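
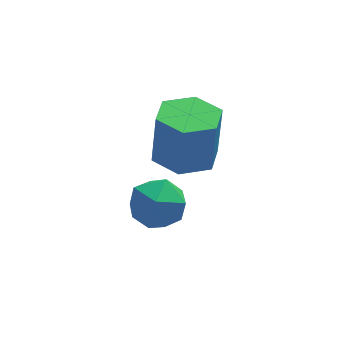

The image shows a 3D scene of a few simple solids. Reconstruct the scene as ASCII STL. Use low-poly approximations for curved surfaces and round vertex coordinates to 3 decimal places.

solid 
facet normal -0.272 0.870 -0.411
outer loop
vertex -1.663 -2.135 0.783
vertex -2.25 -2.201 1.032
vertex -1.793 -1.9 1.366
endloop
endfacet
facet normal 0.424 0.869 -0.256
outer loop
vertex -1.663 -2.135 0.783
vertex -1.793 -1.9 1.366
vertex -1.237 -2.203 1.259
endloop
endfacet
facet normal 0.727 0.324 -0.605
outer loop
vertex -1.663 -2.135 0.783
vertex -1.237 -2.203 1.259
vertex -1.352 -2.691 0.859
endloop
endfacet
facet normal 0.218 -0.011 -0.976
outer loop
vertex -1.663 -2.135 0.783
vertex -1.352 -2.691 0.859
vertex -1.978 -2.69 0.719
endloop
endfacet
facet normal -0.400 0.326 -0.857
outer loop
vertex -1.663 -2.135 0.783
vertex -1.978 -2.69 0.719
vertex -2.25 -2.201 1.032
endloop
endfacet
facet normal 0.493 0.748 0.443
outer loop
vertex -1.237 -2.203 1.259
vertex -1.793 -1.9 1.366
vertex -1.562 -2.31 1.801
endloop
endfacet
facet normal -0.634 0.750 0.191
outer loop
vertex -1.793 -1.9 1.366
vertex -2.25 -2.201 1.032
vertex -2.188 -2.309 1.661
endloop
endfacet
facet normal -0.839 -0.128 -0.529
outer loop
vertex -2.25 -2.201 1.032
vertex -1.978 -2.69 0.719
vertex -2.303 -2.797 1.261
endloop
endfacet
facet normal 0.160 -0.674 -0.721
outer loop
vertex -1.978 -2.69 0.719
vertex -1.352 -2.691 0.859
vertex -1.747 -3.1 1.154
endloop
endfacet
facet normal 0.984 -0.134 -0.120
outer loop
vertex -1.352 -2.691 0.859
vertex -1.237 -2.203 1.259
vertex -1.29 -2.799 1.488
endloop
endfacet
facet normal -0.218 0.011 0.976
outer loop
vertex -1.877 -2.865 1.737
vertex -1.562 -2.31 1.801
vertex -2.188 -2.309 1.661
endloop
endfacet
facet normal -0.727 -0.324 0.605
outer loop
vertex -1.877 -2.865 1.737
vertex -2.188 -2.309 1.661
vertex -2.303 -2.797 1.261
endloop
endfacet
facet normal -0.424 -0.869 0.256
outer loop
vertex -1.877 -2.865 1.737
vertex -2.303 -2.797 1.261
vertex -1.747 -3.1 1.154
endloop
endfacet
facet normal 0.272 -0.870 0.411
outer loop
vertex -1.877 -2.865 1.737
vertex -1.747 -3.1 1.154
vertex -1.29 -2.799 1.488
endloop
endfacet
facet normal 0.400 -0.326 0.857
outer loop
vertex -1.877 -2.865 1.737
vertex -1.29 -2.799 1.488
vertex -1.562 -2.31 1.801
endloop
endfacet
facet normal -0.160 0.674 0.721
outer loop
vertex -2.188 -2.309 1.661
vertex -1.562 -2.31 1.801
vertex -1.793 -1.9 1.366
endloop
endfacet
facet normal -0.984 0.134 0.120
outer loop
vertex -2.303 -2.797 1.261
vertex -2.188 -2.309 1.661
vertex -2.25 -2.201 1.032
endloop
endfacet
facet normal -0.493 -0.748 -0.443
outer loop
vertex -1.747 -3.1 1.154
vertex -2.303 -2.797 1.261
vertex -1.978 -2.69 0.719
endloop
endfacet
facet normal 0.634 -0.750 -0.191
outer loop
vertex -1.29 -2.799 1.488
vertex -1.747 -3.1 1.154
vertex -1.352 -2.691 0.859
endloop
endfacet
facet normal 0.839 0.128 0.529
outer loop
vertex -1.562 -2.31 1.801
vertex -1.29 -2.799 1.488
vertex -1.237 -2.203 1.259
endloop
endfacet
facet normal -0.089 -0.090 -0.992
outer loop
vertex -0.6 -2.361 2.569
vertex -1.241 -2.451 2.635
vertex -1.003 -1.851 2.559
endloop
endfacet
facet normal 0.780 0.614 -0.124
outer loop
vertex -0.6 -2.361 2.569
vertex -1.003 -1.851 2.559
vertex -0.499 -2.26 3.7
endloop
endfacet
facet normal 0.781 0.612 -0.126
outer loop
vertex -0.499 -2.26 3.7
vertex -1.003 -1.851 2.559
vertex -0.901 -1.749 3.69
endloop
endfacet
facet normal 0.088 0.089 0.992
outer loop
vertex -0.499 -2.26 3.7
vertex -0.901 -1.749 3.69
vertex -1.139 -2.349 3.765
endloop
endfacet
facet normal -0.090 -0.090 -0.992
outer loop
vertex -1.003 -1.851 2.559
vertex -1.241 -2.451 2.635
vertex -1.643 -1.94 2.625
endloop
endfacet
facet normal -0.145 0.987 -0.076
outer loop
vertex -1.003 -1.851 2.559
vertex -1.643 -1.94 2.625
vertex -0.901 -1.749 3.69
endloop
endfacet
facet normal -0.146 0.986 -0.075
outer loop
vertex -0.901 -1.749 3.69
vertex -1.643 -1.94 2.625
vertex -1.542 -1.839 3.756
endloop
endfacet
facet normal 0.090 0.088 0.992
outer loop
vertex -0.901 -1.749 3.69
vertex -1.542 -1.839 3.756
vertex -1.139 -2.349 3.765
endloop
endfacet
facet normal -0.088 -0.089 -0.992
outer loop
vertex -1.643 -1.94 2.625
vertex -1.241 -2.451 2.635
vertex -1.881 -2.54 2.7
endloop
endfacet
facet normal -0.926 0.374 0.049
outer loop
vertex -1.643 -1.94 2.625
vertex -1.881 -2.54 2.7
vertex -1.542 -1.839 3.756
endloop
endfacet
facet normal -0.926 0.374 0.049
outer loop
vertex -1.542 -1.839 3.756
vertex -1.881 -2.54 2.7
vertex -1.78 -2.439 3.831
endloop
endfacet
facet normal 0.090 0.088 0.992
outer loop
vertex -1.542 -1.839 3.756
vertex -1.78 -2.439 3.831
vertex -1.139 -2.349 3.765
endloop
endfacet
facet normal -0.088 -0.089 -0.992
outer loop
vertex -1.881 -2.54 2.7
vertex -1.241 -2.451 2.635
vertex -1.479 -3.051 2.71
endloop
endfacet
facet normal -0.781 -0.612 0.124
outer loop
vertex -1.881 -2.54 2.7
vertex -1.479 -3.051 2.71
vertex -1.78 -2.439 3.831
endloop
endfacet
facet normal -0.780 -0.614 0.126
outer loop
vertex -1.78 -2.439 3.831
vertex -1.479 -3.051 2.71
vertex -1.377 -2.949 3.841
endloop
endfacet
facet normal 0.089 0.090 0.992
outer loop
vertex -1.78 -2.439 3.831
vertex -1.377 -2.949 3.841
vertex -1.139 -2.349 3.765
endloop
endfacet
facet normal -0.090 -0.088 -0.992
outer loop
vertex -1.479 -3.051 2.71
vertex -1.241 -2.451 2.635
vertex -0.838 -2.961 2.644
endloop
endfacet
facet normal 0.146 -0.986 0.076
outer loop
vertex -1.479 -3.051 2.71
vertex -0.838 -2.961 2.644
vertex -1.377 -2.949 3.841
endloop
endfacet
facet normal 0.145 -0.987 0.075
outer loop
vertex -1.377 -2.949 3.841
vertex -0.838 -2.961 2.644
vertex -0.737 -2.86 3.775
endloop
endfacet
facet normal 0.090 0.090 0.992
outer loop
vertex -1.377 -2.949 3.841
vertex -0.737 -2.86 3.775
vertex -1.139 -2.349 3.765
endloop
endfacet
facet normal -0.090 -0.088 -0.992
outer loop
vertex -0.838 -2.961 2.644
vertex -1.241 -2.451 2.635
vertex -0.6 -2.361 2.569
endloop
endfacet
facet normal 0.926 -0.374 -0.049
outer loop
vertex -0.838 -2.961 2.644
vertex -0.6 -2.361 2.569
vertex -0.737 -2.86 3.775
endloop
endfacet
facet normal 0.926 -0.374 -0.049
outer loop
vertex -0.737 -2.86 3.775
vertex -0.6 -2.361 2.569
vertex -0.499 -2.26 3.7
endloop
endfacet
facet normal 0.088 0.089 0.992
outer loop
vertex -0.737 -2.86 3.775
vertex -0.499 -2.26 3.7
vertex -1.139 -2.349 3.765
endloop
endfacet

endsolid


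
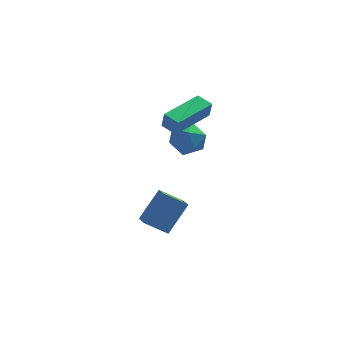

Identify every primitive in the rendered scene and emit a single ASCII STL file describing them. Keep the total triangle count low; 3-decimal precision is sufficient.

solid 
facet normal -0.699 0.704 0.127
outer loop
vertex 0.523 1.354 -0.092
vertex 0.638 1.305 0.814
vertex 1.139 1.891 0.321
endloop
endfacet
facet normal -0.358 0.792 -0.495
outer loop
vertex 0.523 1.354 -0.092
vertex 1.139 1.891 0.321
vertex 1.344 1.487 -0.474
endloop
endfacet
facet normal -0.440 0.195 -0.877
outer loop
vertex 0.523 1.354 -0.092
vertex 1.344 1.487 -0.474
vertex 0.97 0.652 -0.472
endloop
endfacet
facet normal -0.830 -0.263 -0.492
outer loop
vertex 0.523 1.354 -0.092
vertex 0.97 0.652 -0.472
vertex 0.534 0.54 0.324
endloop
endfacet
facet normal -0.990 0.052 0.129
outer loop
vertex 0.523 1.354 -0.092
vertex 0.534 0.54 0.324
vertex 0.638 1.305 0.814
endloop
endfacet
facet normal 0.337 0.872 -0.356
outer loop
vertex 1.344 1.487 -0.474
vertex 1.139 1.891 0.321
vertex 1.966 1.52 0.196
endloop
endfacet
facet normal -0.214 0.729 0.650
outer loop
vertex 1.139 1.891 0.321
vertex 0.638 1.305 0.814
vertex 1.53 1.408 0.992
endloop
endfacet
facet normal -0.685 -0.325 0.652
outer loop
vertex 0.638 1.305 0.814
vertex 0.534 0.54 0.324
vertex 1.156 0.573 0.994
endloop
endfacet
facet normal -0.427 -0.833 -0.351
outer loop
vertex 0.534 0.54 0.324
vertex 0.97 0.652 -0.472
vertex 1.361 0.169 0.199
endloop
endfacet
facet normal 0.205 -0.094 -0.974
outer loop
vertex 0.97 0.652 -0.472
vertex 1.344 1.487 -0.474
vertex 1.862 0.755 -0.294
endloop
endfacet
facet normal 0.830 0.263 0.492
outer loop
vertex 1.977 0.706 0.612
vertex 1.966 1.52 0.196
vertex 1.53 1.408 0.992
endloop
endfacet
facet normal 0.440 -0.195 0.877
outer loop
vertex 1.977 0.706 0.612
vertex 1.53 1.408 0.992
vertex 1.156 0.573 0.994
endloop
endfacet
facet normal 0.358 -0.792 0.495
outer loop
vertex 1.977 0.706 0.612
vertex 1.156 0.573 0.994
vertex 1.361 0.169 0.199
endloop
endfacet
facet normal 0.699 -0.704 -0.127
outer loop
vertex 1.977 0.706 0.612
vertex 1.361 0.169 0.199
vertex 1.862 0.755 -0.294
endloop
endfacet
facet normal 0.990 -0.052 -0.129
outer loop
vertex 1.977 0.706 0.612
vertex 1.862 0.755 -0.294
vertex 1.966 1.52 0.196
endloop
endfacet
facet normal 0.427 0.833 0.351
outer loop
vertex 1.53 1.408 0.992
vertex 1.966 1.52 0.196
vertex 1.139 1.891 0.321
endloop
endfacet
facet normal -0.205 0.094 0.974
outer loop
vertex 1.156 0.573 0.994
vertex 1.53 1.408 0.992
vertex 0.638 1.305 0.814
endloop
endfacet
facet normal -0.337 -0.872 0.356
outer loop
vertex 1.361 0.169 0.199
vertex 1.156 0.573 0.994
vertex 0.534 0.54 0.324
endloop
endfacet
facet normal 0.214 -0.729 -0.650
outer loop
vertex 1.862 0.755 -0.294
vertex 1.361 0.169 0.199
vertex 0.97 0.652 -0.472
endloop
endfacet
facet normal 0.685 0.325 -0.652
outer loop
vertex 1.966 1.52 0.196
vertex 1.862 0.755 -0.294
vertex 1.344 1.487 -0.474
endloop
endfacet
facet normal -0.579 -0.363 -0.730
outer loop
vertex -0.037 -1.117 -4.08
vertex -1.031 -0.831 -3.434
vertex -0.059 -0.17 -4.534
endloop
endfacet
facet normal 0.815 -0.235 -0.530
outer loop
vertex 0.931 0.451 -3.286
vertex -0.037 -1.117 -4.08
vertex -0.059 -0.17 -4.534
endloop
endfacet
facet normal -0.579 -0.363 -0.730
outer loop
vertex -0.059 -0.17 -4.534
vertex -1.031 -0.831 -3.434
vertex -1.053 0.116 -3.887
endloop
endfacet
facet normal -0.022 0.902 -0.432
outer loop
vertex -1.053 0.116 -3.887
vertex 0.931 0.451 -3.286
vertex -0.059 -0.17 -4.534
endloop
endfacet
facet normal 0.021 -0.902 0.432
outer loop
vertex -0.037 -1.117 -4.08
vertex -0.041 -0.21 -2.186
vertex -1.031 -0.831 -3.434
endloop
endfacet
facet normal 0.815 -0.235 -0.530
outer loop
vertex 0.953 -0.496 -2.833
vertex -0.037 -1.117 -4.08
vertex 0.931 0.451 -3.286
endloop
endfacet
facet normal 0.022 -0.902 0.432
outer loop
vertex 0.953 -0.496 -2.833
vertex -0.041 -0.21 -2.186
vertex -0.037 -1.117 -4.08
endloop
endfacet
facet normal -0.815 0.235 0.530
outer loop
vertex -1.031 -0.831 -3.434
vertex -0.041 -0.21 -2.186
vertex -1.053 0.116 -3.887
endloop
endfacet
facet normal -0.021 0.902 -0.432
outer loop
vertex -0.063 0.737 -2.64
vertex 0.931 0.451 -3.286
vertex -1.053 0.116 -3.887
endloop
endfacet
facet normal -0.815 0.235 0.530
outer loop
vertex -1.053 0.116 -3.887
vertex -0.041 -0.21 -2.186
vertex -0.063 0.737 -2.64
endloop
endfacet
facet normal 0.579 0.363 0.730
outer loop
vertex -0.063 0.737 -2.64
vertex 0.953 -0.496 -2.833
vertex 0.931 0.451 -3.286
endloop
endfacet
facet normal 0.579 0.363 0.730
outer loop
vertex -0.041 -0.21 -2.186
vertex 0.953 -0.496 -2.833
vertex -0.063 0.737 -2.64
endloop
endfacet
facet normal -0.808 -0.587 -0.047
outer loop
vertex 0.568 -0.305 2.277
vertex 0.096 0.33 2.452
vertex 0.493 -0.137 1.468
endloop
endfacet
facet normal 0.583 -0.783 -0.217
outer loop
vertex 2.204 1.11 1.568
vertex 0.568 -0.305 2.277
vertex 0.493 -0.137 1.468
endloop
endfacet
facet normal -0.807 -0.588 -0.047
outer loop
vertex 0.493 -0.137 1.468
vertex 0.096 0.33 2.452
vertex 0.021 0.497 1.643
endloop
endfacet
facet normal -0.090 0.202 -0.975
outer loop
vertex 0.021 0.497 1.643
vertex 2.204 1.11 1.568
vertex 0.493 -0.137 1.468
endloop
endfacet
facet normal 0.090 -0.202 0.975
outer loop
vertex 0.568 -0.305 2.277
vertex 1.807 1.577 2.552
vertex 0.096 0.33 2.452
endloop
endfacet
facet normal 0.584 -0.783 -0.216
outer loop
vertex 2.279 0.943 2.377
vertex 0.568 -0.305 2.277
vertex 2.204 1.11 1.568
endloop
endfacet
facet normal 0.090 -0.202 0.975
outer loop
vertex 2.279 0.943 2.377
vertex 1.807 1.577 2.552
vertex 0.568 -0.305 2.277
endloop
endfacet
facet normal -0.583 0.783 0.216
outer loop
vertex 0.096 0.33 2.452
vertex 1.807 1.577 2.552
vertex 0.021 0.497 1.643
endloop
endfacet
facet normal -0.090 0.202 -0.975
outer loop
vertex 1.732 1.745 1.743
vertex 2.204 1.11 1.568
vertex 0.021 0.497 1.643
endloop
endfacet
facet normal -0.584 0.783 0.217
outer loop
vertex 0.021 0.497 1.643
vertex 1.807 1.577 2.552
vertex 1.732 1.745 1.743
endloop
endfacet
facet normal 0.808 0.588 0.046
outer loop
vertex 1.732 1.745 1.743
vertex 2.279 0.943 2.377
vertex 2.204 1.11 1.568
endloop
endfacet
facet normal 0.807 0.588 0.047
outer loop
vertex 1.807 1.577 2.552
vertex 2.279 0.943 2.377
vertex 1.732 1.745 1.743
endloop
endfacet

endsolid


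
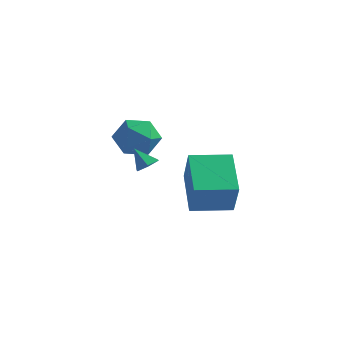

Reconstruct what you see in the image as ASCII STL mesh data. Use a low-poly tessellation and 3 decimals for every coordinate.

solid 
facet normal 0.591 0.055 -0.805
outer loop
vertex -1.144 -0.37 3.785
vertex -1.603 -0.461 3.442
vertex -1.453 0.08 3.589
endloop
endfacet
facet normal 0.288 0.542 0.790
outer loop
vertex -1.144 -0.37 3.785
vertex -1.453 0.08 3.589
vertex -2.217 -0.519 4.278
endloop
endfacet
facet normal 0.591 0.055 -0.805
outer loop
vertex -1.453 0.08 3.589
vertex -1.603 -0.461 3.442
vertex -1.912 -0.011 3.246
endloop
endfacet
facet normal -0.400 0.863 0.307
outer loop
vertex -1.453 0.08 3.589
vertex -1.912 -0.011 3.246
vertex -2.217 -0.519 4.278
endloop
endfacet
facet normal 0.592 0.057 -0.804
outer loop
vertex -1.912 -0.011 3.246
vertex -1.603 -0.461 3.442
vertex -2.061 -0.552 3.098
endloop
endfacet
facet normal -0.946 0.297 -0.133
outer loop
vertex -1.912 -0.011 3.246
vertex -2.061 -0.552 3.098
vertex -2.217 -0.519 4.278
endloop
endfacet
facet normal 0.592 0.057 -0.804
outer loop
vertex -2.061 -0.552 3.098
vertex -1.603 -0.461 3.442
vertex -1.752 -1.002 3.294
endloop
endfacet
facet normal -0.802 -0.590 -0.090
outer loop
vertex -2.061 -0.552 3.098
vertex -1.752 -1.002 3.294
vertex -2.217 -0.519 4.278
endloop
endfacet
facet normal 0.591 0.057 -0.805
outer loop
vertex -1.752 -1.002 3.294
vertex -1.603 -0.461 3.442
vertex -1.294 -0.911 3.637
endloop
endfacet
facet normal -0.114 -0.912 0.394
outer loop
vertex -1.752 -1.002 3.294
vertex -1.294 -0.911 3.637
vertex -2.217 -0.519 4.278
endloop
endfacet
facet normal 0.590 0.057 -0.805
outer loop
vertex -1.294 -0.911 3.637
vertex -1.603 -0.461 3.442
vertex -1.144 -0.37 3.785
endloop
endfacet
facet normal 0.431 -0.347 0.833
outer loop
vertex -1.294 -0.911 3.637
vertex -1.144 -0.37 3.785
vertex -2.217 -0.519 4.278
endloop
endfacet
facet normal -0.517 0.705 0.485
outer loop
vertex -0.184 0.317 4.024
vertex 1.227 1.401 3.953
vertex -0.759 0.964 2.469
endloop
endfacet
facet normal -0.793 -0.608 0.040
outer loop
vertex 0.373 -0.581 1.407
vertex -0.184 0.317 4.024
vertex -0.759 0.964 2.469
endloop
endfacet
facet normal -0.517 0.706 0.484
outer loop
vertex -0.759 0.964 2.469
vertex 1.227 1.401 3.953
vertex 0.651 2.047 2.397
endloop
endfacet
facet normal -0.324 0.363 -0.874
outer loop
vertex 0.651 2.047 2.397
vertex 0.373 -0.581 1.407
vertex -0.759 0.964 2.469
endloop
endfacet
facet normal 0.323 -0.364 0.874
outer loop
vertex -0.184 0.317 4.024
vertex 2.359 -0.144 2.891
vertex 1.227 1.401 3.953
endloop
endfacet
facet normal -0.792 -0.609 0.040
outer loop
vertex 0.949 -1.227 2.963
vertex -0.184 0.317 4.024
vertex 0.373 -0.581 1.407
endloop
endfacet
facet normal 0.323 -0.363 0.874
outer loop
vertex 0.949 -1.227 2.963
vertex 2.359 -0.144 2.891
vertex -0.184 0.317 4.024
endloop
endfacet
facet normal 0.792 0.609 -0.041
outer loop
vertex 1.227 1.401 3.953
vertex 2.359 -0.144 2.891
vertex 0.651 2.047 2.397
endloop
endfacet
facet normal -0.323 0.363 -0.874
outer loop
vertex 1.784 0.503 1.336
vertex 0.373 -0.581 1.407
vertex 0.651 2.047 2.397
endloop
endfacet
facet normal 0.792 0.609 -0.040
outer loop
vertex 0.651 2.047 2.397
vertex 2.359 -0.144 2.891
vertex 1.784 0.503 1.336
endloop
endfacet
facet normal 0.518 -0.705 -0.484
outer loop
vertex 1.784 0.503 1.336
vertex 0.949 -1.227 2.963
vertex 0.373 -0.581 1.407
endloop
endfacet
facet normal 0.517 -0.705 -0.485
outer loop
vertex 2.359 -0.144 2.891
vertex 0.949 -1.227 2.963
vertex 1.784 0.503 1.336
endloop
endfacet
facet normal -0.968 0.004 0.252
outer loop
vertex -4.407 2.232 3.484
vertex -4.321 1.188 3.832
vertex -4.135 2.02 4.533
endloop
endfacet
facet normal -0.687 0.657 0.311
outer loop
vertex -4.407 2.232 3.484
vertex -4.135 2.02 4.533
vertex -3.617 2.823 3.98
endloop
endfacet
facet normal -0.426 0.844 -0.327
outer loop
vertex -4.407 2.232 3.484
vertex -3.617 2.823 3.98
vertex -3.482 2.487 2.937
endloop
endfacet
facet normal -0.546 0.305 -0.781
outer loop
vertex -4.407 2.232 3.484
vertex -3.482 2.487 2.937
vertex -3.917 1.476 2.846
endloop
endfacet
facet normal -0.881 -0.214 -0.423
outer loop
vertex -4.407 2.232 3.484
vertex -3.917 1.476 2.846
vertex -4.321 1.188 3.832
endloop
endfacet
facet normal -0.142 0.622 0.770
outer loop
vertex -3.617 2.823 3.98
vertex -4.135 2.02 4.533
vertex -3.043 2.144 4.634
endloop
endfacet
facet normal -0.597 -0.435 0.674
outer loop
vertex -4.135 2.02 4.533
vertex -4.321 1.188 3.832
vertex -3.478 1.133 4.543
endloop
endfacet
facet normal -0.456 -0.787 -0.417
outer loop
vertex -4.321 1.188 3.832
vertex -3.917 1.476 2.846
vertex -3.343 0.797 3.5
endloop
endfacet
facet normal 0.086 0.053 -0.995
outer loop
vertex -3.917 1.476 2.846
vertex -3.482 2.487 2.937
vertex -2.825 1.6 2.947
endloop
endfacet
facet normal 0.281 0.924 -0.261
outer loop
vertex -3.482 2.487 2.937
vertex -3.617 2.823 3.98
vertex -2.639 2.432 3.648
endloop
endfacet
facet normal 0.546 -0.305 0.781
outer loop
vertex -2.553 1.388 3.996
vertex -3.043 2.144 4.634
vertex -3.478 1.133 4.543
endloop
endfacet
facet normal 0.426 -0.844 0.327
outer loop
vertex -2.553 1.388 3.996
vertex -3.478 1.133 4.543
vertex -3.343 0.797 3.5
endloop
endfacet
facet normal 0.687 -0.657 -0.311
outer loop
vertex -2.553 1.388 3.996
vertex -3.343 0.797 3.5
vertex -2.825 1.6 2.947
endloop
endfacet
facet normal 0.968 -0.004 -0.252
outer loop
vertex -2.553 1.388 3.996
vertex -2.825 1.6 2.947
vertex -2.639 2.432 3.648
endloop
endfacet
facet normal 0.881 0.214 0.423
outer loop
vertex -2.553 1.388 3.996
vertex -2.639 2.432 3.648
vertex -3.043 2.144 4.634
endloop
endfacet
facet normal -0.086 -0.053 0.995
outer loop
vertex -3.478 1.133 4.543
vertex -3.043 2.144 4.634
vertex -4.135 2.02 4.533
endloop
endfacet
facet normal -0.281 -0.924 0.261
outer loop
vertex -3.343 0.797 3.5
vertex -3.478 1.133 4.543
vertex -4.321 1.188 3.832
endloop
endfacet
facet normal 0.142 -0.622 -0.770
outer loop
vertex -2.825 1.6 2.947
vertex -3.343 0.797 3.5
vertex -3.917 1.476 2.846
endloop
endfacet
facet normal 0.597 0.435 -0.674
outer loop
vertex -2.639 2.432 3.648
vertex -2.825 1.6 2.947
vertex -3.482 2.487 2.937
endloop
endfacet
facet normal 0.456 0.787 0.417
outer loop
vertex -3.043 2.144 4.634
vertex -2.639 2.432 3.648
vertex -3.617 2.823 3.98
endloop
endfacet

endsolid


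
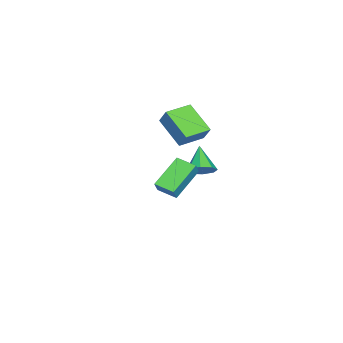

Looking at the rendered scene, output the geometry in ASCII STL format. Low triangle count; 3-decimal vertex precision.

solid 
facet normal 0.684 0.295 -0.667
outer loop
vertex -2.857 -1.213 -2.489
vertex -3.418 -1.329 -3.116
vertex -3.207 -0.679 -2.612
endloop
endfacet
facet normal 0.159 0.319 0.934
outer loop
vertex -2.857 -1.213 -2.489
vertex -3.207 -0.679 -2.612
vertex -4.582 -1.831 -1.984
endloop
endfacet
facet normal 0.684 0.295 -0.667
outer loop
vertex -3.207 -0.679 -2.612
vertex -3.418 -1.329 -3.116
vertex -3.681 -0.525 -3.03
endloop
endfacet
facet normal -0.316 0.716 0.622
outer loop
vertex -3.207 -0.679 -2.612
vertex -3.681 -0.525 -3.03
vertex -4.582 -1.831 -1.984
endloop
endfacet
facet normal 0.684 0.295 -0.667
outer loop
vertex -3.681 -0.525 -3.03
vertex -3.418 -1.329 -3.116
vertex -4.001 -0.843 -3.499
endloop
endfacet
facet normal -0.776 0.622 0.108
outer loop
vertex -3.681 -0.525 -3.03
vertex -4.001 -0.843 -3.499
vertex -4.582 -1.831 -1.984
endloop
endfacet
facet normal 0.684 0.296 -0.666
outer loop
vertex -4.001 -0.843 -3.499
vertex -3.418 -1.329 -3.116
vertex -3.979 -1.445 -3.744
endloop
endfacet
facet normal -0.948 0.090 -0.305
outer loop
vertex -4.001 -0.843 -3.499
vertex -3.979 -1.445 -3.744
vertex -4.582 -1.831 -1.984
endloop
endfacet
facet normal 0.685 0.295 -0.666
outer loop
vertex -3.979 -1.445 -3.744
vertex -3.418 -1.329 -3.116
vertex -3.629 -1.979 -3.621
endloop
endfacet
facet normal -0.733 -0.567 -0.376
outer loop
vertex -3.979 -1.445 -3.744
vertex -3.629 -1.979 -3.621
vertex -4.582 -1.831 -1.984
endloop
endfacet
facet normal 0.684 0.296 -0.667
outer loop
vertex -3.629 -1.979 -3.621
vertex -3.418 -1.329 -3.116
vertex -3.155 -2.133 -3.203
endloop
endfacet
facet normal -0.258 -0.964 -0.063
outer loop
vertex -3.629 -1.979 -3.621
vertex -3.155 -2.133 -3.203
vertex -4.582 -1.831 -1.984
endloop
endfacet
facet normal 0.684 0.296 -0.666
outer loop
vertex -3.155 -2.133 -3.203
vertex -3.418 -1.329 -3.116
vertex -2.836 -1.815 -2.734
endloop
endfacet
facet normal 0.202 -0.869 0.452
outer loop
vertex -3.155 -2.133 -3.203
vertex -2.836 -1.815 -2.734
vertex -4.582 -1.831 -1.984
endloop
endfacet
facet normal 0.684 0.295 -0.667
outer loop
vertex -2.836 -1.815 -2.734
vertex -3.418 -1.329 -3.116
vertex -2.857 -1.213 -2.489
endloop
endfacet
facet normal 0.374 -0.338 0.863
outer loop
vertex -2.836 -1.815 -2.734
vertex -2.857 -1.213 -2.489
vertex -4.582 -1.831 -1.984
endloop
endfacet
facet normal -0.466 -0.699 0.542
outer loop
vertex -3.353 -3.269 1.003
vertex -4.679 -2.373 1.019
vertex -3.692 -3.753 0.087
endloop
endfacet
facet normal 0.828 -0.560 -0.010
outer loop
vertex -2.741 -2.327 -1.019
vertex -3.353 -3.269 1.003
vertex -3.692 -3.753 0.087
endloop
endfacet
facet normal -0.466 -0.699 0.542
outer loop
vertex -3.692 -3.753 0.087
vertex -4.679 -2.373 1.019
vertex -5.017 -2.858 0.103
endloop
endfacet
facet normal -0.310 -0.445 -0.840
outer loop
vertex -5.017 -2.858 0.103
vertex -2.741 -2.327 -1.019
vertex -3.692 -3.753 0.087
endloop
endfacet
facet normal 0.311 0.445 0.840
outer loop
vertex -3.353 -3.269 1.003
vertex -3.728 -0.947 -0.087
vertex -4.679 -2.373 1.019
endloop
endfacet
facet normal 0.829 -0.559 -0.010
outer loop
vertex -2.403 -1.842 -0.103
vertex -3.353 -3.269 1.003
vertex -2.741 -2.327 -1.019
endloop
endfacet
facet normal 0.310 0.445 0.840
outer loop
vertex -2.403 -1.842 -0.103
vertex -3.728 -0.947 -0.087
vertex -3.353 -3.269 1.003
endloop
endfacet
facet normal -0.829 0.560 0.009
outer loop
vertex -4.679 -2.373 1.019
vertex -3.728 -0.947 -0.087
vertex -5.017 -2.858 0.103
endloop
endfacet
facet normal -0.311 -0.445 -0.840
outer loop
vertex -4.067 -1.431 -1.003
vertex -2.741 -2.327 -1.019
vertex -5.017 -2.858 0.103
endloop
endfacet
facet normal -0.828 0.560 0.011
outer loop
vertex -5.017 -2.858 0.103
vertex -3.728 -0.947 -0.087
vertex -4.067 -1.431 -1.003
endloop
endfacet
facet normal 0.466 0.699 -0.542
outer loop
vertex -4.067 -1.431 -1.003
vertex -2.403 -1.842 -0.103
vertex -2.741 -2.327 -1.019
endloop
endfacet
facet normal 0.466 0.699 -0.542
outer loop
vertex -3.728 -0.947 -0.087
vertex -2.403 -1.842 -0.103
vertex -4.067 -1.431 -1.003
endloop
endfacet
facet normal -0.794 0.297 0.530
outer loop
vertex 1.62 -0.957 0.875
vertex 1.896 0.122 0.684
vertex 1.159 -0.961 0.186
endloop
endfacet
facet normal -0.245 -0.955 0.169
outer loop
vertex 2.764 -1.562 -0.884
vertex 1.62 -0.957 0.875
vertex 1.159 -0.961 0.186
endloop
endfacet
facet normal -0.795 0.297 0.529
outer loop
vertex 1.159 -0.961 0.186
vertex 1.896 0.122 0.684
vertex 1.435 0.118 -0.006
endloop
endfacet
facet normal -0.556 -0.006 -0.831
outer loop
vertex 1.435 0.118 -0.006
vertex 2.764 -1.562 -0.884
vertex 1.159 -0.961 0.186
endloop
endfacet
facet normal 0.556 0.005 0.831
outer loop
vertex 1.62 -0.957 0.875
vertex 3.501 -0.479 -0.386
vertex 1.896 0.122 0.684
endloop
endfacet
facet normal -0.245 -0.955 0.169
outer loop
vertex 3.225 -1.558 -0.194
vertex 1.62 -0.957 0.875
vertex 2.764 -1.562 -0.884
endloop
endfacet
facet normal 0.556 0.006 0.831
outer loop
vertex 3.225 -1.558 -0.194
vertex 3.501 -0.479 -0.386
vertex 1.62 -0.957 0.875
endloop
endfacet
facet normal 0.245 0.955 -0.169
outer loop
vertex 1.896 0.122 0.684
vertex 3.501 -0.479 -0.386
vertex 1.435 0.118 -0.006
endloop
endfacet
facet normal -0.556 -0.005 -0.831
outer loop
vertex 3.04 -0.483 -1.075
vertex 2.764 -1.562 -0.884
vertex 1.435 0.118 -0.006
endloop
endfacet
facet normal 0.245 0.955 -0.169
outer loop
vertex 1.435 0.118 -0.006
vertex 3.501 -0.479 -0.386
vertex 3.04 -0.483 -1.075
endloop
endfacet
facet normal 0.795 -0.297 -0.529
outer loop
vertex 3.04 -0.483 -1.075
vertex 3.225 -1.558 -0.194
vertex 2.764 -1.562 -0.884
endloop
endfacet
facet normal 0.794 -0.297 -0.530
outer loop
vertex 3.501 -0.479 -0.386
vertex 3.225 -1.558 -0.194
vertex 3.04 -0.483 -1.075
endloop
endfacet

endsolid


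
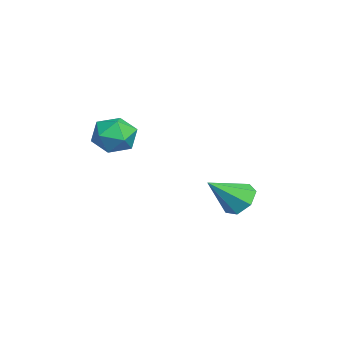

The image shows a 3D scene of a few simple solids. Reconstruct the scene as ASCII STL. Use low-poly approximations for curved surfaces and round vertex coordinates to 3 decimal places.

solid 
facet normal -0.203 0.946 -0.254
outer loop
vertex 1.534 -2.129 3.272
vertex 0.754 -2.207 3.605
vertex 1.399 -1.938 4.091
endloop
endfacet
facet normal 0.493 0.862 -0.120
outer loop
vertex 1.534 -2.129 3.272
vertex 1.399 -1.938 4.091
vertex 2.098 -2.369 3.864
endloop
endfacet
facet normal 0.744 0.361 -0.562
outer loop
vertex 1.534 -2.129 3.272
vertex 2.098 -2.369 3.864
vertex 1.884 -2.905 3.237
endloop
endfacet
facet normal 0.202 0.135 -0.970
outer loop
vertex 1.534 -2.129 3.272
vertex 1.884 -2.905 3.237
vertex 1.054 -2.805 3.078
endloop
endfacet
facet normal -0.383 0.495 -0.780
outer loop
vertex 1.534 -2.129 3.272
vertex 1.054 -2.805 3.078
vertex 0.754 -2.207 3.605
endloop
endfacet
facet normal 0.561 0.621 0.548
outer loop
vertex 2.098 -2.369 3.864
vertex 1.399 -1.938 4.091
vertex 1.666 -2.595 4.562
endloop
endfacet
facet normal -0.565 0.756 0.331
outer loop
vertex 1.399 -1.938 4.091
vertex 0.754 -2.207 3.605
vertex 0.836 -2.495 4.403
endloop
endfacet
facet normal -0.854 0.029 -0.519
outer loop
vertex 0.754 -2.207 3.605
vertex 1.054 -2.805 3.078
vertex 0.622 -3.031 3.776
endloop
endfacet
facet normal 0.091 -0.555 -0.827
outer loop
vertex 1.054 -2.805 3.078
vertex 1.884 -2.905 3.237
vertex 1.321 -3.462 3.549
endloop
endfacet
facet normal 0.967 -0.190 -0.168
outer loop
vertex 1.884 -2.905 3.237
vertex 2.098 -2.369 3.864
vertex 1.966 -3.193 4.035
endloop
endfacet
facet normal -0.202 -0.135 0.970
outer loop
vertex 1.186 -3.271 4.368
vertex 1.666 -2.595 4.562
vertex 0.836 -2.495 4.403
endloop
endfacet
facet normal -0.744 -0.361 0.562
outer loop
vertex 1.186 -3.271 4.368
vertex 0.836 -2.495 4.403
vertex 0.622 -3.031 3.776
endloop
endfacet
facet normal -0.493 -0.862 0.120
outer loop
vertex 1.186 -3.271 4.368
vertex 0.622 -3.031 3.776
vertex 1.321 -3.462 3.549
endloop
endfacet
facet normal 0.203 -0.946 0.254
outer loop
vertex 1.186 -3.271 4.368
vertex 1.321 -3.462 3.549
vertex 1.966 -3.193 4.035
endloop
endfacet
facet normal 0.383 -0.495 0.780
outer loop
vertex 1.186 -3.271 4.368
vertex 1.966 -3.193 4.035
vertex 1.666 -2.595 4.562
endloop
endfacet
facet normal -0.091 0.555 0.827
outer loop
vertex 0.836 -2.495 4.403
vertex 1.666 -2.595 4.562
vertex 1.399 -1.938 4.091
endloop
endfacet
facet normal -0.967 0.190 0.168
outer loop
vertex 0.622 -3.031 3.776
vertex 0.836 -2.495 4.403
vertex 0.754 -2.207 3.605
endloop
endfacet
facet normal -0.561 -0.621 -0.548
outer loop
vertex 1.321 -3.462 3.549
vertex 0.622 -3.031 3.776
vertex 1.054 -2.805 3.078
endloop
endfacet
facet normal 0.565 -0.756 -0.331
outer loop
vertex 1.966 -3.193 4.035
vertex 1.321 -3.462 3.549
vertex 1.884 -2.905 3.237
endloop
endfacet
facet normal 0.854 -0.029 0.519
outer loop
vertex 1.666 -2.595 4.562
vertex 1.966 -3.193 4.035
vertex 2.098 -2.369 3.864
endloop
endfacet
facet normal -0.292 0.715 -0.635
outer loop
vertex -0.915 2.009 -0.456
vertex -1.629 1.676 -0.502
vertex -1.375 2.228 0.002
endloop
endfacet
facet normal 0.741 0.286 0.607
outer loop
vertex -0.915 2.009 -0.456
vertex -1.375 2.228 0.002
vertex -1.151 0.504 0.542
endloop
endfacet
facet normal -0.292 0.715 -0.636
outer loop
vertex -1.375 2.228 0.002
vertex -1.629 1.676 -0.502
vertex -2.027 2.032 0.081
endloop
endfacet
facet normal 0.025 0.302 0.953
outer loop
vertex -1.375 2.228 0.002
vertex -2.027 2.032 0.081
vertex -1.151 0.504 0.542
endloop
endfacet
facet normal -0.292 0.714 -0.636
outer loop
vertex -2.027 2.032 0.081
vertex -1.629 1.676 -0.502
vertex -2.38 1.567 -0.279
endloop
endfacet
facet normal -0.623 -0.124 0.772
outer loop
vertex -2.027 2.032 0.081
vertex -2.38 1.567 -0.279
vertex -1.151 0.504 0.542
endloop
endfacet
facet normal -0.292 0.714 -0.636
outer loop
vertex -2.38 1.567 -0.279
vertex -1.629 1.676 -0.502
vertex -2.167 1.184 -0.807
endloop
endfacet
facet normal -0.714 -0.671 0.199
outer loop
vertex -2.38 1.567 -0.279
vertex -2.167 1.184 -0.807
vertex -1.151 0.504 0.542
endloop
endfacet
facet normal -0.292 0.714 -0.637
outer loop
vertex -2.167 1.184 -0.807
vertex -1.629 1.676 -0.502
vertex -1.55 1.171 -1.104
endloop
endfacet
facet normal -0.179 -0.926 -0.332
outer loop
vertex -2.167 1.184 -0.807
vertex -1.55 1.171 -1.104
vertex -1.151 0.504 0.542
endloop
endfacet
facet normal -0.292 0.714 -0.637
outer loop
vertex -1.55 1.171 -1.104
vertex -1.629 1.676 -0.502
vertex -0.993 1.538 -0.948
endloop
endfacet
facet normal 0.578 -0.698 -0.423
outer loop
vertex -1.55 1.171 -1.104
vertex -0.993 1.538 -0.948
vertex -1.151 0.504 0.542
endloop
endfacet
facet normal -0.292 0.714 -0.637
outer loop
vertex -0.993 1.538 -0.948
vertex -1.629 1.676 -0.502
vertex -0.915 2.009 -0.456
endloop
endfacet
facet normal 0.987 -0.158 -0.005
outer loop
vertex -0.993 1.538 -0.948
vertex -0.915 2.009 -0.456
vertex -1.151 0.504 0.542
endloop
endfacet

endsolid


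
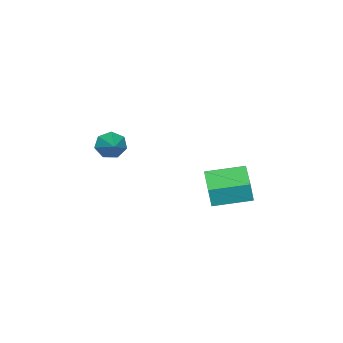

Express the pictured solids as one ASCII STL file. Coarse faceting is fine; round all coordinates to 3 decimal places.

solid 
facet normal -0.791 -0.590 0.163
outer loop
vertex 1.026 0.551 -1.883
vertex -0.201 2.286 -1.553
vertex 0.721 0.59 -3.218
endloop
endfacet
facet normal 0.570 -0.807 -0.154
outer loop
vertex 2.121 1.634 -3.507
vertex 1.026 0.551 -1.883
vertex 0.721 0.59 -3.218
endloop
endfacet
facet normal -0.791 -0.590 0.163
outer loop
vertex 0.721 0.59 -3.218
vertex -0.201 2.286 -1.553
vertex -0.505 2.325 -2.888
endloop
endfacet
facet normal -0.222 0.028 -0.975
outer loop
vertex -0.505 2.325 -2.888
vertex 2.121 1.634 -3.507
vertex 0.721 0.59 -3.218
endloop
endfacet
facet normal 0.222 -0.028 0.975
outer loop
vertex 1.026 0.551 -1.883
vertex 1.199 3.33 -1.842
vertex -0.201 2.286 -1.553
endloop
endfacet
facet normal 0.570 -0.807 -0.153
outer loop
vertex 2.425 1.595 -2.172
vertex 1.026 0.551 -1.883
vertex 2.121 1.634 -3.507
endloop
endfacet
facet normal 0.222 -0.028 0.975
outer loop
vertex 2.425 1.595 -2.172
vertex 1.199 3.33 -1.842
vertex 1.026 0.551 -1.883
endloop
endfacet
facet normal -0.570 0.807 0.153
outer loop
vertex -0.201 2.286 -1.553
vertex 1.199 3.33 -1.842
vertex -0.505 2.325 -2.888
endloop
endfacet
facet normal -0.222 0.028 -0.975
outer loop
vertex 0.894 3.369 -3.177
vertex 2.121 1.634 -3.507
vertex -0.505 2.325 -2.888
endloop
endfacet
facet normal -0.570 0.807 0.154
outer loop
vertex -0.505 2.325 -2.888
vertex 1.199 3.33 -1.842
vertex 0.894 3.369 -3.177
endloop
endfacet
facet normal 0.791 0.590 -0.163
outer loop
vertex 0.894 3.369 -3.177
vertex 2.425 1.595 -2.172
vertex 2.121 1.634 -3.507
endloop
endfacet
facet normal 0.791 0.590 -0.163
outer loop
vertex 1.199 3.33 -1.842
vertex 2.425 1.595 -2.172
vertex 0.894 3.369 -3.177
endloop
endfacet
facet normal -0.680 -0.570 -0.460
outer loop
vertex 2.417 -4.678 -1.716
vertex 1.863 -4.548 -1.058
vertex 1.961 -4.079 -1.784
endloop
endfacet
facet normal 0.636 0.410 -0.653
outer loop
vertex 2.417 -4.678 -1.716
vertex 1.961 -4.079 -1.784
vertex 3.217 -3.412 -0.142
endloop
endfacet
facet normal -0.681 -0.570 -0.460
outer loop
vertex 1.961 -4.079 -1.784
vertex 1.863 -4.548 -1.058
vertex 1.432 -3.834 -1.305
endloop
endfacet
facet normal 0.051 0.911 -0.409
outer loop
vertex 1.961 -4.079 -1.784
vertex 1.432 -3.834 -1.305
vertex 3.217 -3.412 -0.142
endloop
endfacet
facet normal -0.681 -0.570 -0.459
outer loop
vertex 1.432 -3.834 -1.305
vertex 1.863 -4.548 -1.058
vertex 1.227 -4.125 -0.64
endloop
endfacet
facet normal -0.384 0.884 0.268
outer loop
vertex 1.432 -3.834 -1.305
vertex 1.227 -4.125 -0.64
vertex 3.217 -3.412 -0.142
endloop
endfacet
facet normal -0.681 -0.570 -0.459
outer loop
vertex 1.227 -4.125 -0.64
vertex 1.863 -4.548 -1.058
vertex 1.501 -4.735 -0.289
endloop
endfacet
facet normal -0.343 0.348 0.873
outer loop
vertex 1.227 -4.125 -0.64
vertex 1.501 -4.735 -0.289
vertex 3.217 -3.412 -0.142
endloop
endfacet
facet normal -0.681 -0.570 -0.459
outer loop
vertex 1.501 -4.735 -0.289
vertex 1.863 -4.548 -1.058
vertex 2.047 -5.204 -0.517
endloop
endfacet
facet normal 0.144 -0.292 0.946
outer loop
vertex 1.501 -4.735 -0.289
vertex 2.047 -5.204 -0.517
vertex 3.217 -3.412 -0.142
endloop
endfacet
facet normal -0.680 -0.570 -0.460
outer loop
vertex 2.047 -5.204 -0.517
vertex 1.863 -4.548 -1.058
vertex 2.455 -5.178 -1.152
endloop
endfacet
facet normal 0.710 -0.554 0.434
outer loop
vertex 2.047 -5.204 -0.517
vertex 2.455 -5.178 -1.152
vertex 3.217 -3.412 -0.142
endloop
endfacet
facet normal -0.680 -0.571 -0.460
outer loop
vertex 2.455 -5.178 -1.152
vertex 1.863 -4.548 -1.058
vertex 2.417 -4.678 -1.716
endloop
endfacet
facet normal 0.930 -0.242 -0.278
outer loop
vertex 2.455 -5.178 -1.152
vertex 2.417 -4.678 -1.716
vertex 3.217 -3.412 -0.142
endloop
endfacet

endsolid


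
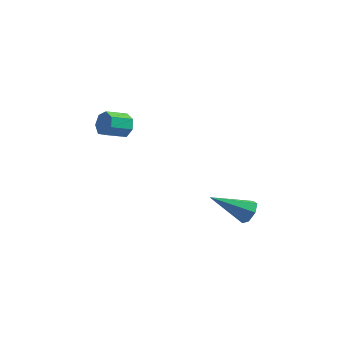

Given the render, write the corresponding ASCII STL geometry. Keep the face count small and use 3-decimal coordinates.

solid 
facet normal 0.591 0.702 -0.397
outer loop
vertex -0.849 0.945 3.218
vertex -1.228 0.973 2.704
vertex -1.266 1.311 3.245
endloop
endfacet
facet normal 0.296 0.270 0.916
outer loop
vertex -0.849 0.945 3.218
vertex -1.266 1.311 3.245
vertex -1.493 0.18 3.651
endloop
endfacet
facet normal 0.296 0.270 0.916
outer loop
vertex -1.493 0.18 3.651
vertex -1.266 1.311 3.245
vertex -1.91 0.546 3.678
endloop
endfacet
facet normal -0.591 -0.702 0.398
outer loop
vertex -1.493 0.18 3.651
vertex -1.91 0.546 3.678
vertex -1.872 0.207 3.136
endloop
endfacet
facet normal 0.591 0.702 -0.397
outer loop
vertex -1.266 1.311 3.245
vertex -1.228 0.973 2.704
vertex -1.654 1.422 2.864
endloop
endfacet
facet normal -0.402 0.683 0.609
outer loop
vertex -1.266 1.311 3.245
vertex -1.654 1.422 2.864
vertex -1.91 0.546 3.678
endloop
endfacet
facet normal -0.402 0.683 0.609
outer loop
vertex -1.91 0.546 3.678
vertex -1.654 1.422 2.864
vertex -2.298 0.657 3.297
endloop
endfacet
facet normal -0.591 -0.702 0.398
outer loop
vertex -1.91 0.546 3.678
vertex -2.298 0.657 3.297
vertex -1.872 0.207 3.136
endloop
endfacet
facet normal 0.591 0.702 -0.396
outer loop
vertex -1.654 1.422 2.864
vertex -1.228 0.973 2.704
vertex -1.721 1.195 2.362
endloop
endfacet
facet normal -0.798 0.583 -0.157
outer loop
vertex -1.654 1.422 2.864
vertex -1.721 1.195 2.362
vertex -2.298 0.657 3.297
endloop
endfacet
facet normal -0.797 0.584 -0.156
outer loop
vertex -2.298 0.657 3.297
vertex -1.721 1.195 2.362
vertex -2.366 0.43 2.795
endloop
endfacet
facet normal -0.591 -0.702 0.397
outer loop
vertex -2.298 0.657 3.297
vertex -2.366 0.43 2.795
vertex -1.872 0.207 3.136
endloop
endfacet
facet normal 0.592 0.702 -0.397
outer loop
vertex -1.721 1.195 2.362
vertex -1.228 0.973 2.704
vertex -1.417 0.8 2.117
endloop
endfacet
facet normal -0.592 0.044 -0.805
outer loop
vertex -1.721 1.195 2.362
vertex -1.417 0.8 2.117
vertex -2.366 0.43 2.795
endloop
endfacet
facet normal -0.592 0.044 -0.805
outer loop
vertex -2.366 0.43 2.795
vertex -1.417 0.8 2.117
vertex -2.062 0.035 2.55
endloop
endfacet
facet normal -0.591 -0.702 0.398
outer loop
vertex -2.366 0.43 2.795
vertex -2.062 0.035 2.55
vertex -1.872 0.207 3.136
endloop
endfacet
facet normal 0.592 0.701 -0.397
outer loop
vertex -1.417 0.8 2.117
vertex -1.228 0.973 2.704
vertex -0.971 0.535 2.314
endloop
endfacet
facet normal 0.059 -0.529 -0.846
outer loop
vertex -1.417 0.8 2.117
vertex -0.971 0.535 2.314
vertex -2.062 0.035 2.55
endloop
endfacet
facet normal 0.059 -0.529 -0.846
outer loop
vertex -2.062 0.035 2.55
vertex -0.971 0.535 2.314
vertex -1.615 -0.23 2.747
endloop
endfacet
facet normal -0.591 -0.702 0.398
outer loop
vertex -2.062 0.035 2.55
vertex -1.615 -0.23 2.747
vertex -1.872 0.207 3.136
endloop
endfacet
facet normal 0.591 0.701 -0.398
outer loop
vertex -0.971 0.535 2.314
vertex -1.228 0.973 2.704
vertex -0.718 0.6 2.804
endloop
endfacet
facet normal 0.666 -0.703 -0.251
outer loop
vertex -0.971 0.535 2.314
vertex -0.718 0.6 2.804
vertex -1.615 -0.23 2.747
endloop
endfacet
facet normal 0.666 -0.702 -0.252
outer loop
vertex -1.615 -0.23 2.747
vertex -0.718 0.6 2.804
vertex -1.362 -0.166 3.237
endloop
endfacet
facet normal -0.592 -0.702 0.397
outer loop
vertex -1.615 -0.23 2.747
vertex -1.362 -0.166 3.237
vertex -1.872 0.207 3.136
endloop
endfacet
facet normal 0.591 0.702 -0.398
outer loop
vertex -0.718 0.6 2.804
vertex -1.228 0.973 2.704
vertex -0.849 0.945 3.218
endloop
endfacet
facet normal 0.771 -0.347 0.533
outer loop
vertex -0.718 0.6 2.804
vertex -0.849 0.945 3.218
vertex -1.362 -0.166 3.237
endloop
endfacet
facet normal 0.771 -0.347 0.534
outer loop
vertex -1.362 -0.166 3.237
vertex -0.849 0.945 3.218
vertex -1.493 0.18 3.651
endloop
endfacet
facet normal -0.592 -0.701 0.399
outer loop
vertex -1.362 -0.166 3.237
vertex -1.493 0.18 3.651
vertex -1.872 0.207 3.136
endloop
endfacet
facet normal 0.762 0.378 -0.526
outer loop
vertex 4.645 1.416 -1.037
vertex 4.335 1.283 -1.581
vertex 4.313 1.818 -1.229
endloop
endfacet
facet normal 0.027 0.449 0.893
outer loop
vertex 4.645 1.416 -1.037
vertex 4.313 1.818 -1.229
vertex 2.825 0.537 -0.539
endloop
endfacet
facet normal 0.763 0.377 -0.525
outer loop
vertex 4.313 1.818 -1.229
vertex 4.335 1.283 -1.581
vertex 3.998 1.817 -1.687
endloop
endfacet
facet normal -0.512 0.784 0.351
outer loop
vertex 4.313 1.818 -1.229
vertex 3.998 1.817 -1.687
vertex 2.825 0.537 -0.539
endloop
endfacet
facet normal 0.762 0.376 -0.527
outer loop
vertex 3.998 1.817 -1.687
vertex 4.335 1.283 -1.581
vertex 3.936 1.414 -2.064
endloop
endfacet
facet normal -0.825 0.448 -0.343
outer loop
vertex 3.998 1.817 -1.687
vertex 3.936 1.414 -2.064
vertex 2.825 0.537 -0.539
endloop
endfacet
facet normal 0.761 0.378 -0.527
outer loop
vertex 3.936 1.414 -2.064
vertex 4.335 1.283 -1.581
vertex 4.175 0.913 -2.078
endloop
endfacet
facet normal -0.678 -0.305 -0.669
outer loop
vertex 3.936 1.414 -2.064
vertex 4.175 0.913 -2.078
vertex 2.825 0.537 -0.539
endloop
endfacet
facet normal 0.763 0.377 -0.526
outer loop
vertex 4.175 0.913 -2.078
vertex 4.335 1.283 -1.581
vertex 4.534 0.69 -1.717
endloop
endfacet
facet normal -0.181 -0.907 -0.380
outer loop
vertex 4.175 0.913 -2.078
vertex 4.534 0.69 -1.717
vertex 2.825 0.537 -0.539
endloop
endfacet
facet normal 0.762 0.377 -0.526
outer loop
vertex 4.534 0.69 -1.717
vertex 4.335 1.283 -1.581
vertex 4.743 0.914 -1.254
endloop
endfacet
facet normal 0.292 -0.906 0.306
outer loop
vertex 4.534 0.69 -1.717
vertex 4.743 0.914 -1.254
vertex 2.825 0.537 -0.539
endloop
endfacet
facet normal 0.762 0.376 -0.526
outer loop
vertex 4.743 0.914 -1.254
vertex 4.335 1.283 -1.581
vertex 4.645 1.416 -1.037
endloop
endfacet
facet normal 0.385 -0.302 0.872
outer loop
vertex 4.743 0.914 -1.254
vertex 4.645 1.416 -1.037
vertex 2.825 0.537 -0.539
endloop
endfacet

endsolid


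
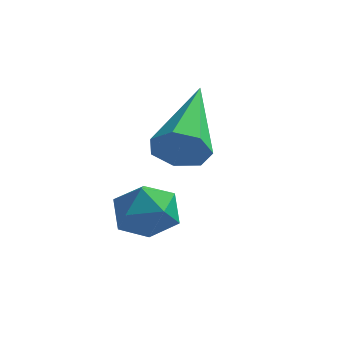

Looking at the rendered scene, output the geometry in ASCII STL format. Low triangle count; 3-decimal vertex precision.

solid 
facet normal 0.177 -0.901 -0.396
outer loop
vertex 3.038 1.205 -2.322
vertex 2.637 1.293 -2.702
vertex 3.182 1.415 -2.736
endloop
endfacet
facet normal 0.861 0.266 0.434
outer loop
vertex 3.038 1.205 -2.322
vertex 3.182 1.415 -2.736
vertex 2.303 2.987 -1.958
endloop
endfacet
facet normal 0.177 -0.901 -0.397
outer loop
vertex 3.182 1.415 -2.736
vertex 2.637 1.293 -2.702
vertex 2.915 1.534 -3.125
endloop
endfacet
facet normal 0.743 0.580 -0.333
outer loop
vertex 3.182 1.415 -2.736
vertex 2.915 1.534 -3.125
vertex 2.303 2.987 -1.958
endloop
endfacet
facet normal 0.177 -0.901 -0.397
outer loop
vertex 2.915 1.534 -3.125
vertex 2.637 1.293 -2.702
vertex 2.438 1.471 -3.195
endloop
endfacet
facet normal 0.030 0.634 -0.773
outer loop
vertex 2.915 1.534 -3.125
vertex 2.438 1.471 -3.195
vertex 2.303 2.987 -1.958
endloop
endfacet
facet normal 0.178 -0.900 -0.397
outer loop
vertex 2.438 1.471 -3.195
vertex 2.637 1.293 -2.702
vertex 2.111 1.274 -2.895
endloop
endfacet
facet normal -0.739 0.385 -0.553
outer loop
vertex 2.438 1.471 -3.195
vertex 2.111 1.274 -2.895
vertex 2.303 2.987 -1.958
endloop
endfacet
facet normal 0.177 -0.901 -0.395
outer loop
vertex 2.111 1.274 -2.895
vertex 2.637 1.293 -2.702
vertex 2.179 1.092 -2.449
endloop
endfacet
facet normal -0.987 0.023 0.160
outer loop
vertex 2.111 1.274 -2.895
vertex 2.179 1.092 -2.449
vertex 2.303 2.987 -1.958
endloop
endfacet
facet normal 0.176 -0.901 -0.397
outer loop
vertex 2.179 1.092 -2.449
vertex 2.637 1.293 -2.702
vertex 2.592 1.061 -2.195
endloop
endfacet
facet normal -0.525 -0.181 0.832
outer loop
vertex 2.179 1.092 -2.449
vertex 2.592 1.061 -2.195
vertex 2.303 2.987 -1.958
endloop
endfacet
facet normal 0.178 -0.901 -0.396
outer loop
vertex 2.592 1.061 -2.195
vertex 2.637 1.293 -2.702
vertex 3.038 1.205 -2.322
endloop
endfacet
facet normal 0.295 -0.073 0.953
outer loop
vertex 2.592 1.061 -2.195
vertex 3.038 1.205 -2.322
vertex 2.303 2.987 -1.958
endloop
endfacet
facet normal -0.491 -0.552 0.674
outer loop
vertex 1.714 0.601 -3.745
vertex 2.147 0.133 -3.813
vertex 2.236 0.591 -3.373
endloop
endfacet
facet normal -0.573 0.142 0.807
outer loop
vertex 1.714 0.601 -3.745
vertex 2.236 0.591 -3.373
vertex 2.028 1.146 -3.618
endloop
endfacet
facet normal -0.865 0.445 0.230
outer loop
vertex 1.714 0.601 -3.745
vertex 2.028 1.146 -3.618
vertex 1.811 1.031 -4.211
endloop
endfacet
facet normal -0.964 -0.063 -0.259
outer loop
vertex 1.714 0.601 -3.745
vertex 1.811 1.031 -4.211
vertex 1.884 0.405 -4.331
endloop
endfacet
facet normal -0.733 -0.680 0.015
outer loop
vertex 1.714 0.601 -3.745
vertex 1.884 0.405 -4.331
vertex 2.147 0.133 -3.813
endloop
endfacet
facet normal 0.076 0.426 0.901
outer loop
vertex 2.028 1.146 -3.618
vertex 2.236 0.591 -3.373
vertex 2.656 1.015 -3.609
endloop
endfacet
facet normal 0.208 -0.698 0.685
outer loop
vertex 2.236 0.591 -3.373
vertex 2.147 0.133 -3.813
vertex 2.729 0.389 -3.729
endloop
endfacet
facet normal -0.183 -0.906 -0.382
outer loop
vertex 2.147 0.133 -3.813
vertex 1.884 0.405 -4.331
vertex 2.512 0.274 -4.322
endloop
endfacet
facet normal -0.558 0.093 -0.825
outer loop
vertex 1.884 0.405 -4.331
vertex 1.811 1.031 -4.211
vertex 2.304 0.829 -4.567
endloop
endfacet
facet normal -0.399 0.917 -0.032
outer loop
vertex 1.811 1.031 -4.211
vertex 2.028 1.146 -3.618
vertex 2.393 1.287 -4.127
endloop
endfacet
facet normal 0.964 0.063 0.259
outer loop
vertex 2.826 0.819 -4.195
vertex 2.656 1.015 -3.609
vertex 2.729 0.389 -3.729
endloop
endfacet
facet normal 0.865 -0.445 -0.230
outer loop
vertex 2.826 0.819 -4.195
vertex 2.729 0.389 -3.729
vertex 2.512 0.274 -4.322
endloop
endfacet
facet normal 0.573 -0.142 -0.807
outer loop
vertex 2.826 0.819 -4.195
vertex 2.512 0.274 -4.322
vertex 2.304 0.829 -4.567
endloop
endfacet
facet normal 0.491 0.552 -0.674
outer loop
vertex 2.826 0.819 -4.195
vertex 2.304 0.829 -4.567
vertex 2.393 1.287 -4.127
endloop
endfacet
facet normal 0.733 0.680 -0.015
outer loop
vertex 2.826 0.819 -4.195
vertex 2.393 1.287 -4.127
vertex 2.656 1.015 -3.609
endloop
endfacet
facet normal 0.558 -0.093 0.825
outer loop
vertex 2.729 0.389 -3.729
vertex 2.656 1.015 -3.609
vertex 2.236 0.591 -3.373
endloop
endfacet
facet normal 0.399 -0.917 0.032
outer loop
vertex 2.512 0.274 -4.322
vertex 2.729 0.389 -3.729
vertex 2.147 0.133 -3.813
endloop
endfacet
facet normal -0.076 -0.426 -0.901
outer loop
vertex 2.304 0.829 -4.567
vertex 2.512 0.274 -4.322
vertex 1.884 0.405 -4.331
endloop
endfacet
facet normal -0.208 0.698 -0.685
outer loop
vertex 2.393 1.287 -4.127
vertex 2.304 0.829 -4.567
vertex 1.811 1.031 -4.211
endloop
endfacet
facet normal 0.183 0.906 0.382
outer loop
vertex 2.656 1.015 -3.609
vertex 2.393 1.287 -4.127
vertex 2.028 1.146 -3.618
endloop
endfacet

endsolid


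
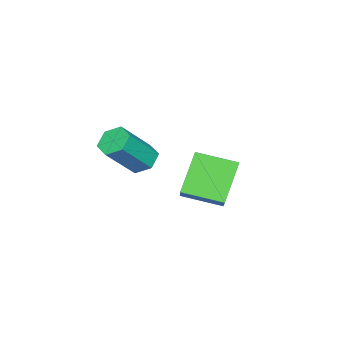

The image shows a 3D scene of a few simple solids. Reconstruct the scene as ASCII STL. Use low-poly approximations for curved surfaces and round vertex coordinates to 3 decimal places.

solid 
facet normal -0.602 0.281 -0.748
outer loop
vertex 3.894 2.309 -0.809
vertex 3.278 2.305 -0.315
vertex 3.704 2.964 -0.41
endloop
endfacet
facet normal 0.762 0.484 -0.431
outer loop
vertex 3.894 2.309 -0.809
vertex 3.704 2.964 -0.41
vertex 5.158 1.719 0.761
endloop
endfacet
facet normal 0.762 0.484 -0.431
outer loop
vertex 5.158 1.719 0.761
vertex 3.704 2.964 -0.41
vertex 4.967 2.374 1.16
endloop
endfacet
facet normal 0.602 -0.280 0.748
outer loop
vertex 5.158 1.719 0.761
vertex 4.967 2.374 1.16
vertex 4.542 1.715 1.255
endloop
endfacet
facet normal -0.601 0.281 -0.748
outer loop
vertex 3.704 2.964 -0.41
vertex 3.278 2.305 -0.315
vertex 3.087 2.959 0.084
endloop
endfacet
facet normal 0.171 0.960 0.223
outer loop
vertex 3.704 2.964 -0.41
vertex 3.087 2.959 0.084
vertex 4.967 2.374 1.16
endloop
endfacet
facet normal 0.172 0.960 0.222
outer loop
vertex 4.967 2.374 1.16
vertex 3.087 2.959 0.084
vertex 4.351 2.37 1.654
endloop
endfacet
facet normal 0.602 -0.280 0.748
outer loop
vertex 4.967 2.374 1.16
vertex 4.351 2.37 1.654
vertex 4.542 1.715 1.255
endloop
endfacet
facet normal -0.602 0.281 -0.748
outer loop
vertex 3.087 2.959 0.084
vertex 3.278 2.305 -0.315
vertex 2.662 2.301 0.179
endloop
endfacet
facet normal -0.590 0.475 0.653
outer loop
vertex 3.087 2.959 0.084
vertex 2.662 2.301 0.179
vertex 4.351 2.37 1.654
endloop
endfacet
facet normal -0.590 0.475 0.653
outer loop
vertex 4.351 2.37 1.654
vertex 2.662 2.301 0.179
vertex 3.926 1.711 1.749
endloop
endfacet
facet normal 0.602 -0.280 0.748
outer loop
vertex 4.351 2.37 1.654
vertex 3.926 1.711 1.749
vertex 4.542 1.715 1.255
endloop
endfacet
facet normal -0.602 0.280 -0.748
outer loop
vertex 2.662 2.301 0.179
vertex 3.278 2.305 -0.315
vertex 2.853 1.646 -0.22
endloop
endfacet
facet normal -0.761 -0.484 0.431
outer loop
vertex 2.662 2.301 0.179
vertex 2.853 1.646 -0.22
vertex 3.926 1.711 1.749
endloop
endfacet
facet normal -0.762 -0.484 0.431
outer loop
vertex 3.926 1.711 1.749
vertex 2.853 1.646 -0.22
vertex 4.116 1.056 1.35
endloop
endfacet
facet normal 0.602 -0.281 0.748
outer loop
vertex 3.926 1.711 1.749
vertex 4.116 1.056 1.35
vertex 4.542 1.715 1.255
endloop
endfacet
facet normal -0.602 0.280 -0.748
outer loop
vertex 2.853 1.646 -0.22
vertex 3.278 2.305 -0.315
vertex 3.469 1.65 -0.714
endloop
endfacet
facet normal -0.172 -0.960 -0.222
outer loop
vertex 2.853 1.646 -0.22
vertex 3.469 1.65 -0.714
vertex 4.116 1.056 1.35
endloop
endfacet
facet normal -0.171 -0.960 -0.223
outer loop
vertex 4.116 1.056 1.35
vertex 3.469 1.65 -0.714
vertex 4.733 1.061 0.856
endloop
endfacet
facet normal 0.601 -0.281 0.748
outer loop
vertex 4.116 1.056 1.35
vertex 4.733 1.061 0.856
vertex 4.542 1.715 1.255
endloop
endfacet
facet normal -0.602 0.280 -0.748
outer loop
vertex 3.469 1.65 -0.714
vertex 3.278 2.305 -0.315
vertex 3.894 2.309 -0.809
endloop
endfacet
facet normal 0.590 -0.475 -0.653
outer loop
vertex 3.469 1.65 -0.714
vertex 3.894 2.309 -0.809
vertex 4.733 1.061 0.856
endloop
endfacet
facet normal 0.590 -0.475 -0.653
outer loop
vertex 4.733 1.061 0.856
vertex 3.894 2.309 -0.809
vertex 5.158 1.719 0.761
endloop
endfacet
facet normal 0.602 -0.281 0.748
outer loop
vertex 4.733 1.061 0.856
vertex 5.158 1.719 0.761
vertex 4.542 1.715 1.255
endloop
endfacet
facet normal -0.660 -0.038 0.751
outer loop
vertex 0.239 3.068 -1.294
vertex -0.357 4.83 -1.728
vertex -1.115 2.307 -2.523
endloop
endfacet
facet normal 0.312 -0.922 0.227
outer loop
vertex 0.317 2.39 -4.152
vertex 0.239 3.068 -1.294
vertex -1.115 2.307 -2.523
endloop
endfacet
facet normal -0.660 -0.038 0.751
outer loop
vertex -1.115 2.307 -2.523
vertex -0.357 4.83 -1.728
vertex -1.711 4.069 -2.957
endloop
endfacet
facet normal -0.684 -0.384 -0.621
outer loop
vertex -1.711 4.069 -2.957
vertex 0.317 2.39 -4.152
vertex -1.115 2.307 -2.523
endloop
endfacet
facet normal 0.684 0.384 0.621
outer loop
vertex 0.239 3.068 -1.294
vertex 1.075 4.913 -3.357
vertex -0.357 4.83 -1.728
endloop
endfacet
facet normal 0.312 -0.922 0.227
outer loop
vertex 1.671 3.151 -2.923
vertex 0.239 3.068 -1.294
vertex 0.317 2.39 -4.152
endloop
endfacet
facet normal 0.684 0.384 0.621
outer loop
vertex 1.671 3.151 -2.923
vertex 1.075 4.913 -3.357
vertex 0.239 3.068 -1.294
endloop
endfacet
facet normal -0.312 0.922 -0.227
outer loop
vertex -0.357 4.83 -1.728
vertex 1.075 4.913 -3.357
vertex -1.711 4.069 -2.957
endloop
endfacet
facet normal -0.684 -0.384 -0.621
outer loop
vertex -0.279 4.152 -4.586
vertex 0.317 2.39 -4.152
vertex -1.711 4.069 -2.957
endloop
endfacet
facet normal -0.312 0.922 -0.227
outer loop
vertex -1.711 4.069 -2.957
vertex 1.075 4.913 -3.357
vertex -0.279 4.152 -4.586
endloop
endfacet
facet normal 0.660 0.038 -0.751
outer loop
vertex -0.279 4.152 -4.586
vertex 1.671 3.151 -2.923
vertex 0.317 2.39 -4.152
endloop
endfacet
facet normal 0.660 0.038 -0.751
outer loop
vertex 1.075 4.913 -3.357
vertex 1.671 3.151 -2.923
vertex -0.279 4.152 -4.586
endloop
endfacet

endsolid


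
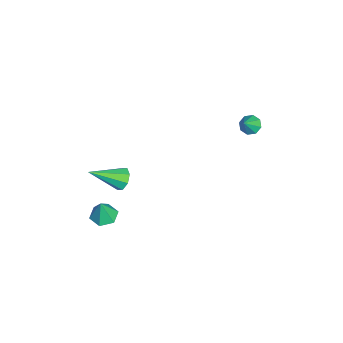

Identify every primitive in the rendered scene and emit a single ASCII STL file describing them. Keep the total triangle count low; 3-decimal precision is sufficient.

solid 
facet normal -0.238 0.828 -0.509
outer loop
vertex 2.9 -2.362 2.917
vertex 2.293 -2.706 2.641
vertex 2.437 -2.291 3.249
endloop
endfacet
facet normal 0.588 0.268 0.763
outer loop
vertex 2.9 -2.362 2.917
vertex 2.437 -2.291 3.249
vertex 2.807 -4.494 3.739
endloop
endfacet
facet normal -0.238 0.827 -0.508
outer loop
vertex 2.437 -2.291 3.249
vertex 2.293 -2.706 2.641
vertex 1.89 -2.464 3.224
endloop
endfacet
facet normal -0.107 0.199 0.974
outer loop
vertex 2.437 -2.291 3.249
vertex 1.89 -2.464 3.224
vertex 2.807 -4.494 3.739
endloop
endfacet
facet normal -0.238 0.828 -0.508
outer loop
vertex 1.89 -2.464 3.224
vertex 2.293 -2.706 2.641
vertex 1.579 -2.778 2.858
endloop
endfacet
facet normal -0.695 -0.135 0.706
outer loop
vertex 1.89 -2.464 3.224
vertex 1.579 -2.778 2.858
vertex 2.807 -4.494 3.739
endloop
endfacet
facet normal -0.238 0.827 -0.509
outer loop
vertex 1.579 -2.778 2.858
vertex 2.293 -2.706 2.641
vertex 1.687 -3.05 2.365
endloop
endfacet
facet normal -0.835 -0.539 0.114
outer loop
vertex 1.579 -2.778 2.858
vertex 1.687 -3.05 2.365
vertex 2.807 -4.494 3.739
endloop
endfacet
facet normal -0.238 0.828 -0.508
outer loop
vertex 1.687 -3.05 2.365
vertex 2.293 -2.706 2.641
vertex 2.149 -3.121 2.033
endloop
endfacet
facet normal -0.444 -0.774 -0.452
outer loop
vertex 1.687 -3.05 2.365
vertex 2.149 -3.121 2.033
vertex 2.807 -4.494 3.739
endloop
endfacet
facet normal -0.237 0.828 -0.509
outer loop
vertex 2.149 -3.121 2.033
vertex 2.293 -2.706 2.641
vertex 2.697 -2.949 2.057
endloop
endfacet
facet normal 0.250 -0.705 -0.664
outer loop
vertex 2.149 -3.121 2.033
vertex 2.697 -2.949 2.057
vertex 2.807 -4.494 3.739
endloop
endfacet
facet normal -0.238 0.828 -0.509
outer loop
vertex 2.697 -2.949 2.057
vertex 2.293 -2.706 2.641
vertex 3.007 -2.635 2.423
endloop
endfacet
facet normal 0.841 -0.370 -0.395
outer loop
vertex 2.697 -2.949 2.057
vertex 3.007 -2.635 2.423
vertex 2.807 -4.494 3.739
endloop
endfacet
facet normal -0.238 0.827 -0.509
outer loop
vertex 3.007 -2.635 2.423
vertex 2.293 -2.706 2.641
vertex 2.9 -2.362 2.917
endloop
endfacet
facet normal 0.980 0.032 0.195
outer loop
vertex 3.007 -2.635 2.423
vertex 2.9 -2.362 2.917
vertex 2.807 -4.494 3.739
endloop
endfacet
facet normal -0.611 0.279 -0.741
outer loop
vertex -1.613 4.444 3.139
vertex -2.107 4.107 3.419
vertex -1.879 4.725 3.464
endloop
endfacet
facet normal 0.798 0.584 0.148
outer loop
vertex -1.613 4.444 3.139
vertex -1.879 4.725 3.464
vertex -1.333 3.753 4.361
endloop
endfacet
facet normal -0.609 0.279 -0.742
outer loop
vertex -1.879 4.725 3.464
vertex -2.107 4.107 3.419
vertex -2.279 4.644 3.762
endloop
endfacet
facet normal 0.305 0.733 0.608
outer loop
vertex -1.879 4.725 3.464
vertex -2.279 4.644 3.762
vertex -1.333 3.753 4.361
endloop
endfacet
facet normal -0.609 0.279 -0.742
outer loop
vertex -2.279 4.644 3.762
vertex -2.107 4.107 3.419
vertex -2.578 4.249 3.859
endloop
endfacet
facet normal -0.211 0.381 0.900
outer loop
vertex -2.279 4.644 3.762
vertex -2.578 4.249 3.859
vertex -1.333 3.753 4.361
endloop
endfacet
facet normal -0.609 0.279 -0.742
outer loop
vertex -2.578 4.249 3.859
vertex -2.107 4.107 3.419
vertex -2.601 3.77 3.698
endloop
endfacet
facet normal -0.450 -0.265 0.853
outer loop
vertex -2.578 4.249 3.859
vertex -2.601 3.77 3.698
vertex -1.333 3.753 4.361
endloop
endfacet
facet normal -0.609 0.279 -0.742
outer loop
vertex -2.601 3.77 3.698
vertex -2.107 4.107 3.419
vertex -2.335 3.489 3.374
endloop
endfacet
facet normal -0.270 -0.826 0.495
outer loop
vertex -2.601 3.77 3.698
vertex -2.335 3.489 3.374
vertex -1.333 3.753 4.361
endloop
endfacet
facet normal -0.609 0.279 -0.742
outer loop
vertex -2.335 3.489 3.374
vertex -2.107 4.107 3.419
vertex -1.935 3.57 3.076
endloop
endfacet
facet normal 0.223 -0.974 0.034
outer loop
vertex -2.335 3.489 3.374
vertex -1.935 3.57 3.076
vertex -1.333 3.753 4.361
endloop
endfacet
facet normal -0.609 0.279 -0.742
outer loop
vertex -1.935 3.57 3.076
vertex -2.107 4.107 3.419
vertex -1.636 3.965 2.979
endloop
endfacet
facet normal 0.739 -0.623 -0.258
outer loop
vertex -1.935 3.57 3.076
vertex -1.636 3.965 2.979
vertex -1.333 3.753 4.361
endloop
endfacet
facet normal -0.610 0.277 -0.742
outer loop
vertex -1.636 3.965 2.979
vertex -2.107 4.107 3.419
vertex -1.613 4.444 3.139
endloop
endfacet
facet normal 0.977 0.023 -0.211
outer loop
vertex -1.636 3.965 2.979
vertex -1.613 4.444 3.139
vertex -1.333 3.753 4.361
endloop
endfacet
facet normal -0.196 0.087 -0.977
outer loop
vertex 3.589 -3.101 -0.052
vertex 3.031 -3.698 0.007
vertex 2.809 -2.917 0.121
endloop
endfacet
facet normal 0.300 0.829 0.472
outer loop
vertex 3.589 -3.101 -0.052
vertex 2.809 -2.917 0.121
vertex 3.309 -3.822 1.393
endloop
endfacet
facet normal -0.196 0.087 -0.977
outer loop
vertex 2.809 -2.917 0.121
vertex 3.031 -3.698 0.007
vertex 2.251 -3.515 0.18
endloop
endfacet
facet normal -0.544 0.568 0.618
outer loop
vertex 2.809 -2.917 0.121
vertex 2.251 -3.515 0.18
vertex 3.309 -3.822 1.393
endloop
endfacet
facet normal -0.196 0.087 -0.977
outer loop
vertex 2.251 -3.515 0.18
vertex 3.031 -3.698 0.007
vertex 2.472 -4.296 0.066
endloop
endfacet
facet normal -0.755 -0.299 0.583
outer loop
vertex 2.251 -3.515 0.18
vertex 2.472 -4.296 0.066
vertex 3.309 -3.822 1.393
endloop
endfacet
facet normal -0.196 0.087 -0.977
outer loop
vertex 2.472 -4.296 0.066
vertex 3.031 -3.698 0.007
vertex 3.252 -4.48 -0.107
endloop
endfacet
facet normal -0.125 -0.907 0.403
outer loop
vertex 2.472 -4.296 0.066
vertex 3.252 -4.48 -0.107
vertex 3.309 -3.822 1.393
endloop
endfacet
facet normal -0.196 0.087 -0.977
outer loop
vertex 3.252 -4.48 -0.107
vertex 3.031 -3.698 0.007
vertex 3.811 -3.882 -0.166
endloop
endfacet
facet normal 0.719 -0.646 0.256
outer loop
vertex 3.252 -4.48 -0.107
vertex 3.811 -3.882 -0.166
vertex 3.309 -3.822 1.393
endloop
endfacet
facet normal -0.196 0.087 -0.977
outer loop
vertex 3.811 -3.882 -0.166
vertex 3.031 -3.698 0.007
vertex 3.589 -3.101 -0.052
endloop
endfacet
facet normal 0.931 0.222 0.291
outer loop
vertex 3.811 -3.882 -0.166
vertex 3.589 -3.101 -0.052
vertex 3.309 -3.822 1.393
endloop
endfacet

endsolid


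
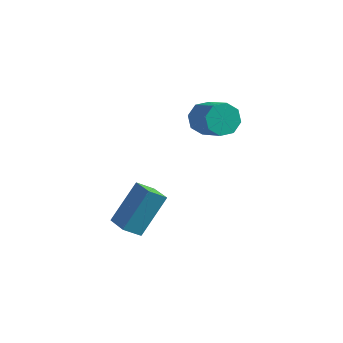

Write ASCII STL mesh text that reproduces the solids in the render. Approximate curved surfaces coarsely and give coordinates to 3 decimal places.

solid 
facet normal -0.505 -0.637 0.583
outer loop
vertex 2.626 -0.453 -2.147
vertex 1.662 0.148 -2.326
vertex 2.203 -1.621 -3.79
endloop
endfacet
facet normal 0.838 -0.523 0.156
outer loop
vertex 2.658 -1.048 -4.314
vertex 2.626 -0.453 -2.147
vertex 2.203 -1.621 -3.79
endloop
endfacet
facet normal -0.505 -0.637 0.583
outer loop
vertex 2.203 -1.621 -3.79
vertex 1.662 0.148 -2.326
vertex 1.239 -1.02 -3.969
endloop
endfacet
facet normal -0.205 -0.567 -0.798
outer loop
vertex 1.239 -1.02 -3.969
vertex 2.658 -1.048 -4.314
vertex 2.203 -1.621 -3.79
endloop
endfacet
facet normal 0.205 0.567 0.798
outer loop
vertex 2.626 -0.453 -2.147
vertex 2.117 0.721 -2.85
vertex 1.662 0.148 -2.326
endloop
endfacet
facet normal 0.838 -0.523 0.156
outer loop
vertex 3.081 0.12 -2.671
vertex 2.626 -0.453 -2.147
vertex 2.658 -1.048 -4.314
endloop
endfacet
facet normal 0.205 0.567 0.798
outer loop
vertex 3.081 0.12 -2.671
vertex 2.117 0.721 -2.85
vertex 2.626 -0.453 -2.147
endloop
endfacet
facet normal -0.838 0.523 -0.156
outer loop
vertex 1.662 0.148 -2.326
vertex 2.117 0.721 -2.85
vertex 1.239 -1.02 -3.969
endloop
endfacet
facet normal -0.205 -0.567 -0.798
outer loop
vertex 1.694 -0.447 -4.493
vertex 2.658 -1.048 -4.314
vertex 1.239 -1.02 -3.969
endloop
endfacet
facet normal -0.838 0.523 -0.156
outer loop
vertex 1.239 -1.02 -3.969
vertex 2.117 0.721 -2.85
vertex 1.694 -0.447 -4.493
endloop
endfacet
facet normal 0.505 0.637 -0.583
outer loop
vertex 1.694 -0.447 -4.493
vertex 3.081 0.12 -2.671
vertex 2.658 -1.048 -4.314
endloop
endfacet
facet normal 0.505 0.637 -0.583
outer loop
vertex 2.117 0.721 -2.85
vertex 3.081 0.12 -2.671
vertex 1.694 -0.447 -4.493
endloop
endfacet
facet normal -0.815 0.398 -0.420
outer loop
vertex 3.763 2.553 -0.021
vertex 3.365 2.451 0.655
vertex 3.806 3.03 0.348
endloop
endfacet
facet normal 0.574 0.468 -0.672
outer loop
vertex 3.763 2.553 -0.021
vertex 3.806 3.03 0.348
vertex 4.872 2.011 0.55
endloop
endfacet
facet normal 0.574 0.467 -0.672
outer loop
vertex 4.872 2.011 0.55
vertex 3.806 3.03 0.348
vertex 4.915 2.489 0.919
endloop
endfacet
facet normal 0.816 -0.397 0.420
outer loop
vertex 4.872 2.011 0.55
vertex 4.915 2.489 0.919
vertex 4.475 1.909 1.225
endloop
endfacet
facet normal -0.816 0.399 -0.419
outer loop
vertex 3.806 3.03 0.348
vertex 3.365 2.451 0.655
vertex 3.592 3.168 0.896
endloop
endfacet
facet normal 0.457 0.888 -0.045
outer loop
vertex 3.806 3.03 0.348
vertex 3.592 3.168 0.896
vertex 4.915 2.489 0.919
endloop
endfacet
facet normal 0.457 0.888 -0.045
outer loop
vertex 4.915 2.489 0.919
vertex 3.592 3.168 0.896
vertex 4.701 2.627 1.467
endloop
endfacet
facet normal 0.816 -0.398 0.419
outer loop
vertex 4.915 2.489 0.919
vertex 4.701 2.627 1.467
vertex 4.475 1.909 1.225
endloop
endfacet
facet normal -0.815 0.399 -0.420
outer loop
vertex 3.592 3.168 0.896
vertex 3.365 2.451 0.655
vertex 3.244 2.886 1.303
endloop
endfacet
facet normal 0.072 0.790 0.609
outer loop
vertex 3.592 3.168 0.896
vertex 3.244 2.886 1.303
vertex 4.701 2.627 1.467
endloop
endfacet
facet normal 0.071 0.789 0.611
outer loop
vertex 4.701 2.627 1.467
vertex 3.244 2.886 1.303
vertex 4.354 2.344 1.873
endloop
endfacet
facet normal 0.816 -0.398 0.420
outer loop
vertex 4.701 2.627 1.467
vertex 4.354 2.344 1.873
vertex 4.475 1.909 1.225
endloop
endfacet
facet normal -0.816 0.398 -0.420
outer loop
vertex 3.244 2.886 1.303
vertex 3.365 2.451 0.655
vertex 2.968 2.349 1.33
endloop
endfacet
facet normal -0.354 0.228 0.907
outer loop
vertex 3.244 2.886 1.303
vertex 2.968 2.349 1.33
vertex 4.354 2.344 1.873
endloop
endfacet
facet normal -0.354 0.230 0.906
outer loop
vertex 4.354 2.344 1.873
vertex 2.968 2.349 1.33
vertex 4.077 1.807 1.901
endloop
endfacet
facet normal 0.815 -0.399 0.420
outer loop
vertex 4.354 2.344 1.873
vertex 4.077 1.807 1.901
vertex 4.475 1.909 1.225
endloop
endfacet
facet normal -0.816 0.397 -0.420
outer loop
vertex 2.968 2.349 1.33
vertex 3.365 2.451 0.655
vertex 2.925 1.871 0.961
endloop
endfacet
facet normal -0.574 -0.467 0.672
outer loop
vertex 2.968 2.349 1.33
vertex 2.925 1.871 0.961
vertex 4.077 1.807 1.901
endloop
endfacet
facet normal -0.574 -0.468 0.672
outer loop
vertex 4.077 1.807 1.901
vertex 2.925 1.871 0.961
vertex 4.034 1.33 1.532
endloop
endfacet
facet normal 0.815 -0.398 0.420
outer loop
vertex 4.077 1.807 1.901
vertex 4.034 1.33 1.532
vertex 4.475 1.909 1.225
endloop
endfacet
facet normal -0.816 0.398 -0.419
outer loop
vertex 2.925 1.871 0.961
vertex 3.365 2.451 0.655
vertex 3.139 1.733 0.413
endloop
endfacet
facet normal -0.457 -0.888 0.045
outer loop
vertex 2.925 1.871 0.961
vertex 3.139 1.733 0.413
vertex 4.034 1.33 1.532
endloop
endfacet
facet normal -0.457 -0.888 0.045
outer loop
vertex 4.034 1.33 1.532
vertex 3.139 1.733 0.413
vertex 4.248 1.192 0.984
endloop
endfacet
facet normal 0.816 -0.399 0.419
outer loop
vertex 4.034 1.33 1.532
vertex 4.248 1.192 0.984
vertex 4.475 1.909 1.225
endloop
endfacet
facet normal -0.816 0.398 -0.420
outer loop
vertex 3.139 1.733 0.413
vertex 3.365 2.451 0.655
vertex 3.486 2.016 0.007
endloop
endfacet
facet normal -0.071 -0.789 -0.610
outer loop
vertex 3.139 1.733 0.413
vertex 3.486 2.016 0.007
vertex 4.248 1.192 0.984
endloop
endfacet
facet normal -0.073 -0.790 -0.609
outer loop
vertex 4.248 1.192 0.984
vertex 3.486 2.016 0.007
vertex 4.596 1.474 0.577
endloop
endfacet
facet normal 0.815 -0.399 0.420
outer loop
vertex 4.248 1.192 0.984
vertex 4.596 1.474 0.577
vertex 4.475 1.909 1.225
endloop
endfacet
facet normal -0.815 0.399 -0.420
outer loop
vertex 3.486 2.016 0.007
vertex 3.365 2.451 0.655
vertex 3.763 2.553 -0.021
endloop
endfacet
facet normal 0.354 -0.230 -0.907
outer loop
vertex 3.486 2.016 0.007
vertex 3.763 2.553 -0.021
vertex 4.596 1.474 0.577
endloop
endfacet
facet normal 0.355 -0.228 -0.907
outer loop
vertex 4.596 1.474 0.577
vertex 3.763 2.553 -0.021
vertex 4.872 2.011 0.55
endloop
endfacet
facet normal 0.816 -0.398 0.420
outer loop
vertex 4.596 1.474 0.577
vertex 4.872 2.011 0.55
vertex 4.475 1.909 1.225
endloop
endfacet

endsolid


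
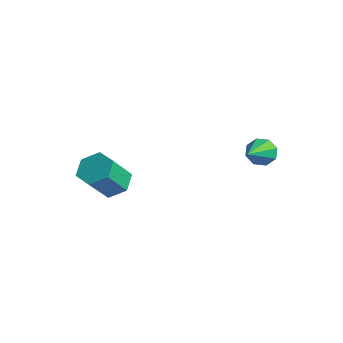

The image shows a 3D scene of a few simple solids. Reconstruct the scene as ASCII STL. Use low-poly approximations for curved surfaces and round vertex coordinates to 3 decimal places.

solid 
facet normal -0.055 0.606 -0.794
outer loop
vertex -1.713 -1.955 1.24
vertex -2.481 -1.95 1.297
vertex -2.064 -1.422 1.671
endloop
endfacet
facet normal 0.888 0.392 0.239
outer loop
vertex -1.713 -1.955 1.24
vertex -2.064 -1.422 1.671
vertex -1.631 -2.876 2.447
endloop
endfacet
facet normal 0.889 0.392 0.238
outer loop
vertex -1.631 -2.876 2.447
vertex -2.064 -1.422 1.671
vertex -1.982 -2.342 2.878
endloop
endfacet
facet normal 0.053 -0.606 0.794
outer loop
vertex -1.631 -2.876 2.447
vertex -1.982 -2.342 2.878
vertex -2.399 -2.87 2.503
endloop
endfacet
facet normal -0.053 0.605 -0.795
outer loop
vertex -2.064 -1.422 1.671
vertex -2.481 -1.95 1.297
vertex -2.832 -1.416 1.727
endloop
endfacet
facet normal 0.050 0.796 0.603
outer loop
vertex -2.064 -1.422 1.671
vertex -2.832 -1.416 1.727
vertex -1.982 -2.342 2.878
endloop
endfacet
facet normal 0.049 0.796 0.604
outer loop
vertex -1.982 -2.342 2.878
vertex -2.832 -1.416 1.727
vertex -2.75 -2.337 2.934
endloop
endfacet
facet normal 0.054 -0.606 0.794
outer loop
vertex -1.982 -2.342 2.878
vertex -2.75 -2.337 2.934
vertex -2.399 -2.87 2.503
endloop
endfacet
facet normal -0.053 0.605 -0.795
outer loop
vertex -2.832 -1.416 1.727
vertex -2.481 -1.95 1.297
vertex -3.249 -1.944 1.353
endloop
endfacet
facet normal -0.839 0.404 0.365
outer loop
vertex -2.832 -1.416 1.727
vertex -3.249 -1.944 1.353
vertex -2.75 -2.337 2.934
endloop
endfacet
facet normal -0.839 0.404 0.365
outer loop
vertex -2.75 -2.337 2.934
vertex -3.249 -1.944 1.353
vertex -3.167 -2.865 2.56
endloop
endfacet
facet normal 0.055 -0.606 0.794
outer loop
vertex -2.75 -2.337 2.934
vertex -3.167 -2.865 2.56
vertex -2.399 -2.87 2.503
endloop
endfacet
facet normal -0.053 0.606 -0.794
outer loop
vertex -3.249 -1.944 1.353
vertex -2.481 -1.95 1.297
vertex -2.898 -2.478 0.922
endloop
endfacet
facet normal -0.889 -0.392 -0.238
outer loop
vertex -3.249 -1.944 1.353
vertex -2.898 -2.478 0.922
vertex -3.167 -2.865 2.56
endloop
endfacet
facet normal -0.888 -0.392 -0.239
outer loop
vertex -3.167 -2.865 2.56
vertex -2.898 -2.478 0.922
vertex -2.816 -3.398 2.129
endloop
endfacet
facet normal 0.055 -0.606 0.794
outer loop
vertex -3.167 -2.865 2.56
vertex -2.816 -3.398 2.129
vertex -2.399 -2.87 2.503
endloop
endfacet
facet normal -0.054 0.606 -0.794
outer loop
vertex -2.898 -2.478 0.922
vertex -2.481 -1.95 1.297
vertex -2.13 -2.483 0.866
endloop
endfacet
facet normal -0.049 -0.796 -0.603
outer loop
vertex -2.898 -2.478 0.922
vertex -2.13 -2.483 0.866
vertex -2.816 -3.398 2.129
endloop
endfacet
facet normal -0.050 -0.796 -0.604
outer loop
vertex -2.816 -3.398 2.129
vertex -2.13 -2.483 0.866
vertex -2.048 -3.404 2.073
endloop
endfacet
facet normal 0.053 -0.605 0.795
outer loop
vertex -2.816 -3.398 2.129
vertex -2.048 -3.404 2.073
vertex -2.399 -2.87 2.503
endloop
endfacet
facet normal -0.055 0.606 -0.794
outer loop
vertex -2.13 -2.483 0.866
vertex -2.481 -1.95 1.297
vertex -1.713 -1.955 1.24
endloop
endfacet
facet normal 0.839 -0.404 -0.365
outer loop
vertex -2.13 -2.483 0.866
vertex -1.713 -1.955 1.24
vertex -2.048 -3.404 2.073
endloop
endfacet
facet normal 0.839 -0.404 -0.365
outer loop
vertex -2.048 -3.404 2.073
vertex -1.713 -1.955 1.24
vertex -1.631 -2.876 2.447
endloop
endfacet
facet normal 0.053 -0.605 0.795
outer loop
vertex -2.048 -3.404 2.073
vertex -1.631 -2.876 2.447
vertex -2.399 -2.87 2.503
endloop
endfacet
facet normal -0.412 0.765 -0.495
outer loop
vertex 1.224 2.134 2.269
vertex 0.846 2.241 2.749
vertex 1.41 2.437 2.583
endloop
endfacet
facet normal 0.907 -0.150 -0.393
outer loop
vertex 1.224 2.134 2.269
vertex 1.41 2.437 2.583
vertex 1.614 0.819 3.671
endloop
endfacet
facet normal -0.412 0.764 -0.497
outer loop
vertex 1.41 2.437 2.583
vertex 0.846 2.241 2.749
vertex 1.265 2.626 2.994
endloop
endfacet
facet normal 0.942 0.261 0.212
outer loop
vertex 1.41 2.437 2.583
vertex 1.265 2.626 2.994
vertex 1.614 0.819 3.671
endloop
endfacet
facet normal -0.412 0.764 -0.496
outer loop
vertex 1.265 2.626 2.994
vertex 0.846 2.241 2.749
vertex 0.875 2.589 3.261
endloop
endfacet
facet normal 0.496 0.387 0.778
outer loop
vertex 1.265 2.626 2.994
vertex 0.875 2.589 3.261
vertex 1.614 0.819 3.671
endloop
endfacet
facet normal -0.413 0.764 -0.496
outer loop
vertex 0.875 2.589 3.261
vertex 0.846 2.241 2.749
vertex 0.468 2.348 3.229
endloop
endfacet
facet normal -0.168 0.155 0.973
outer loop
vertex 0.875 2.589 3.261
vertex 0.468 2.348 3.229
vertex 1.614 0.819 3.671
endloop
endfacet
facet normal -0.414 0.764 -0.496
outer loop
vertex 0.468 2.348 3.229
vertex 0.846 2.241 2.749
vertex 0.282 2.044 2.916
endloop
endfacet
facet normal -0.664 -0.299 0.685
outer loop
vertex 0.468 2.348 3.229
vertex 0.282 2.044 2.916
vertex 1.614 0.819 3.671
endloop
endfacet
facet normal -0.414 0.764 -0.496
outer loop
vertex 0.282 2.044 2.916
vertex 0.846 2.241 2.749
vertex 0.426 1.855 2.505
endloop
endfacet
facet normal -0.699 -0.710 0.082
outer loop
vertex 0.282 2.044 2.916
vertex 0.426 1.855 2.505
vertex 1.614 0.819 3.671
endloop
endfacet
facet normal -0.413 0.763 -0.496
outer loop
vertex 0.426 1.855 2.505
vertex 0.846 2.241 2.749
vertex 0.816 1.892 2.237
endloop
endfacet
facet normal -0.254 -0.837 -0.485
outer loop
vertex 0.426 1.855 2.505
vertex 0.816 1.892 2.237
vertex 1.614 0.819 3.671
endloop
endfacet
facet normal -0.414 0.763 -0.496
outer loop
vertex 0.816 1.892 2.237
vertex 0.846 2.241 2.749
vertex 1.224 2.134 2.269
endloop
endfacet
facet normal 0.412 -0.605 -0.682
outer loop
vertex 0.816 1.892 2.237
vertex 1.224 2.134 2.269
vertex 1.614 0.819 3.671
endloop
endfacet

endsolid
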